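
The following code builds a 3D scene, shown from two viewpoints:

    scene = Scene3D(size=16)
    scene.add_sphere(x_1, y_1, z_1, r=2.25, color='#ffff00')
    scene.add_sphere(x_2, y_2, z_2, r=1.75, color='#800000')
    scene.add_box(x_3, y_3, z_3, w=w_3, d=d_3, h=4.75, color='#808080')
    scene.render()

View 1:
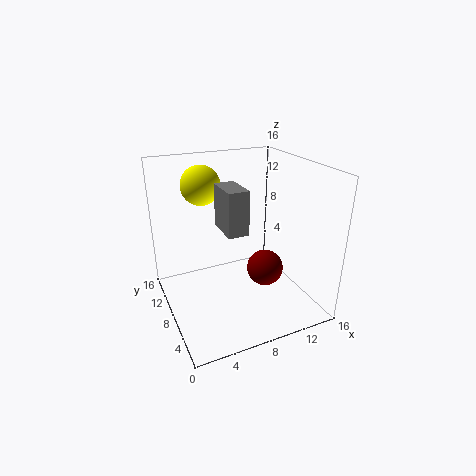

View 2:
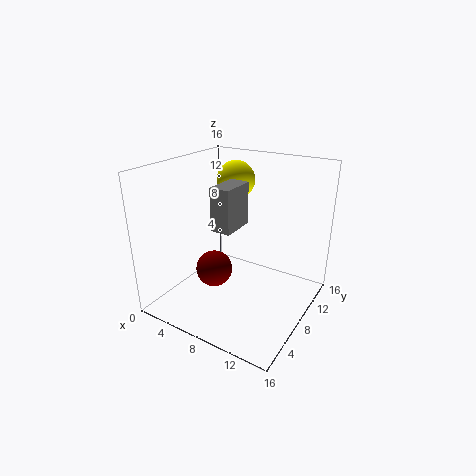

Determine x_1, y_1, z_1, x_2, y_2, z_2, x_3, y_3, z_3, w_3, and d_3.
x_1 = 5.25
y_1 = 12
z_1 = 13.25
x_2 = 8.5
y_2 = 2.75
z_2 = 7
x_3 = 6
y_3 = 5.75
z_3 = 9.25
w_3 = 2.25
d_3 = 4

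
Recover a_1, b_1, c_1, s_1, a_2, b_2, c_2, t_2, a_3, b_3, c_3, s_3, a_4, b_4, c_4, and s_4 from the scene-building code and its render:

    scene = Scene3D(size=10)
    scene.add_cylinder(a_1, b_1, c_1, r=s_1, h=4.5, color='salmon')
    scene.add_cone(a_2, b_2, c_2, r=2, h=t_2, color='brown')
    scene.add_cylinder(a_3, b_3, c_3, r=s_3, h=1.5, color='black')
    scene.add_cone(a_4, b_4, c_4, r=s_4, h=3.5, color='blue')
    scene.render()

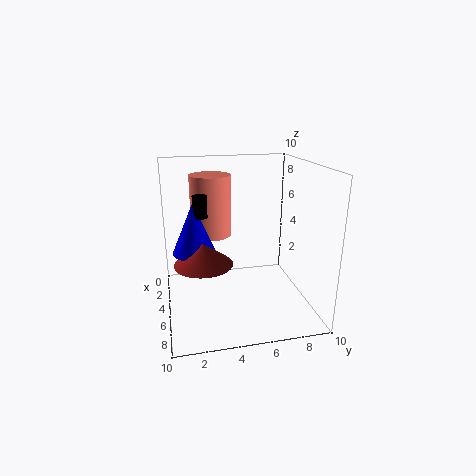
a_1 = 2.5; b_1 = 3.5; c_1 = 4.5; s_1 = 1.5; a_2 = 5.5; b_2 = 2.5; c_2 = 3.5; t_2 = 1.5; a_3 = 4.5; b_3 = 2.5; c_3 = 6.5; s_3 = 0.5; a_4 = 4.5; b_4 = 2; c_4 = 4; s_4 = 1.5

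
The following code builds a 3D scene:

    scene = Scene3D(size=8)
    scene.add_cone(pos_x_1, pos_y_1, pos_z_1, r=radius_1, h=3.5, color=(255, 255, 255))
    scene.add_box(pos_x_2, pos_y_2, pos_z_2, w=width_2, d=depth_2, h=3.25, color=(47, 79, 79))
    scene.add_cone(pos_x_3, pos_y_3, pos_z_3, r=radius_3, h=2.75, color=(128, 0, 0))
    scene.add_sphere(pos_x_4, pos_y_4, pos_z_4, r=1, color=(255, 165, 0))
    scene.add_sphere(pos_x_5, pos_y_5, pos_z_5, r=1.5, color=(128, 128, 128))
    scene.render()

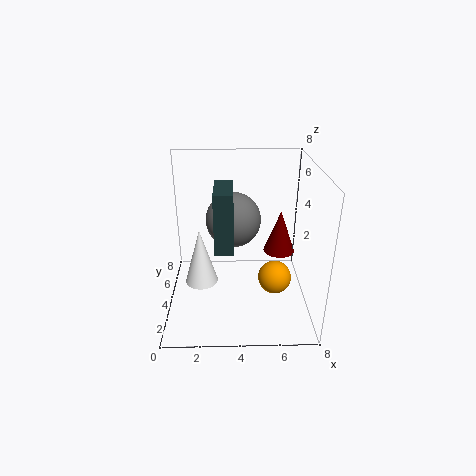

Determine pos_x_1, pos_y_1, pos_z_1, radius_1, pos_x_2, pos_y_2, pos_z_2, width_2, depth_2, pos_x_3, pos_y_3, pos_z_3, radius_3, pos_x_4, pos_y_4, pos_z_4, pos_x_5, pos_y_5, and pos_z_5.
pos_x_1 = 1.75
pos_y_1 = 5
pos_z_1 = 0.5
radius_1 = 1
pos_x_2 = 2.75
pos_y_2 = 2.5
pos_z_2 = 3.75
width_2 = 1
depth_2 = 2.5
pos_x_3 = 6.75
pos_y_3 = 6.5
pos_z_3 = 1.75
radius_3 = 1
pos_x_4 = 6.25
pos_y_4 = 4.5
pos_z_4 = 1
pos_x_5 = 3.75
pos_y_5 = 4.25
pos_z_5 = 5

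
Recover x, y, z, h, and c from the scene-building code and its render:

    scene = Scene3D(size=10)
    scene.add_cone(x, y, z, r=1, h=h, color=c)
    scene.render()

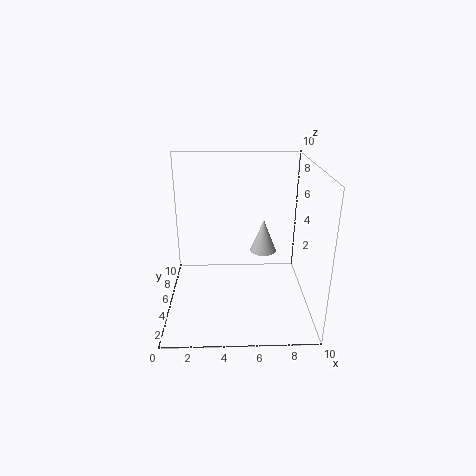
x = 7
y = 7
z = 3
h = 2.5
c = 'lightgray'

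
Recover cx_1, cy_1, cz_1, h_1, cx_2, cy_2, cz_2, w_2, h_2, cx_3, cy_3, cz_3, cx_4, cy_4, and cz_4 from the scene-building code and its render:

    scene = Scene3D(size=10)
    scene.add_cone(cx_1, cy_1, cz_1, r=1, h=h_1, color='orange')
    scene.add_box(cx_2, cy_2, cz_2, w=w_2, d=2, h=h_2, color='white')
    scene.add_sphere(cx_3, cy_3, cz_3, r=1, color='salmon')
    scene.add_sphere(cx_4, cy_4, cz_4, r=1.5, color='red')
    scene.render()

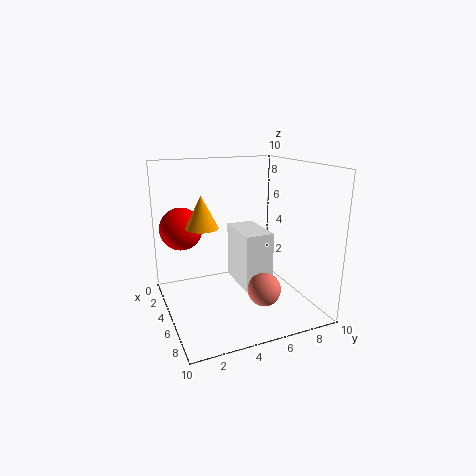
cx_1 = 6.5
cy_1 = 2
cz_1 = 6.5
h_1 = 2
cx_2 = 3
cy_2 = 5
cz_2 = 1.5
w_2 = 3.5
h_2 = 4
cx_3 = 9
cy_3 = 5
cz_3 = 3
cx_4 = 3
cy_4 = 1.5
cz_4 = 5.5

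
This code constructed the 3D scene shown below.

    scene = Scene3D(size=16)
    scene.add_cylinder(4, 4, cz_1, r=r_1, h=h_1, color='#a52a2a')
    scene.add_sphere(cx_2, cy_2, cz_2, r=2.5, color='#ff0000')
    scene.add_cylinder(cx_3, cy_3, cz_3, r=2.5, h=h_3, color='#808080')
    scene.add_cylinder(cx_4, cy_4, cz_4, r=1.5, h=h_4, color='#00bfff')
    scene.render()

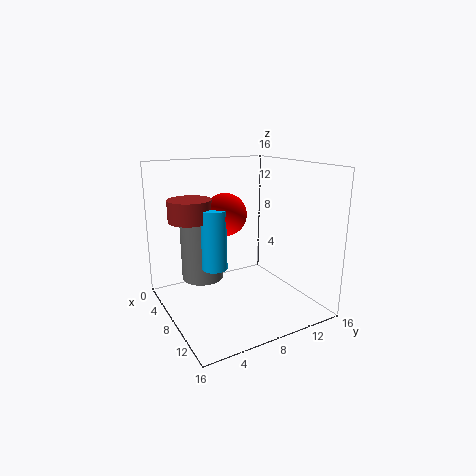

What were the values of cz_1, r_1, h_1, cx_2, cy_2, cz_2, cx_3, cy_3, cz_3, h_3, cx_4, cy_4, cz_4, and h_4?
cz_1 = 9.5
r_1 = 2.5
h_1 = 2.5
cx_2 = 5
cy_2 = 8
cz_2 = 10
cx_3 = 3.5
cy_3 = 5.5
cz_3 = 2
h_3 = 7.5
cx_4 = 6
cy_4 = 6
cz_4 = 4
h_4 = 7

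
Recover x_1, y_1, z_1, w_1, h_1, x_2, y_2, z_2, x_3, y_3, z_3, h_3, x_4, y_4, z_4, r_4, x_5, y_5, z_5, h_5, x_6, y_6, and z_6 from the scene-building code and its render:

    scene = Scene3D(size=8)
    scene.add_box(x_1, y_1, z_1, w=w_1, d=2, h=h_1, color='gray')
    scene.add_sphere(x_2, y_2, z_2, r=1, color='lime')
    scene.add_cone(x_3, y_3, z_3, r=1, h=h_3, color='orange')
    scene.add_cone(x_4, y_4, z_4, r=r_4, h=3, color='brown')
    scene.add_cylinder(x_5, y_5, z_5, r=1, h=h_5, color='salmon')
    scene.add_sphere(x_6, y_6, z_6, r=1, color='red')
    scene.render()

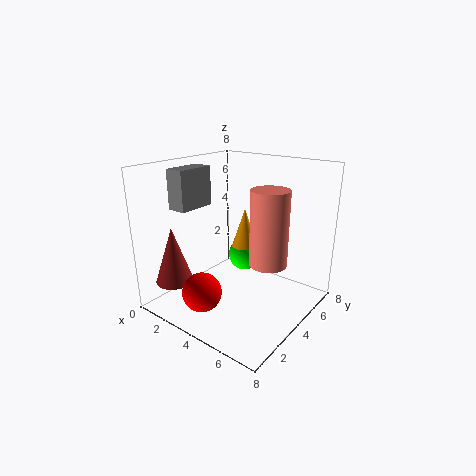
x_1 = 2
y_1 = 1
z_1 = 6
w_1 = 1
h_1 = 2
x_2 = 3
y_2 = 6
z_2 = 2
x_3 = 3
y_3 = 6
z_3 = 2
h_3 = 3
x_4 = 2
y_4 = 1
z_4 = 2
r_4 = 1
x_5 = 6
y_5 = 4
z_5 = 3
h_5 = 4
x_6 = 4
y_6 = 1
z_6 = 2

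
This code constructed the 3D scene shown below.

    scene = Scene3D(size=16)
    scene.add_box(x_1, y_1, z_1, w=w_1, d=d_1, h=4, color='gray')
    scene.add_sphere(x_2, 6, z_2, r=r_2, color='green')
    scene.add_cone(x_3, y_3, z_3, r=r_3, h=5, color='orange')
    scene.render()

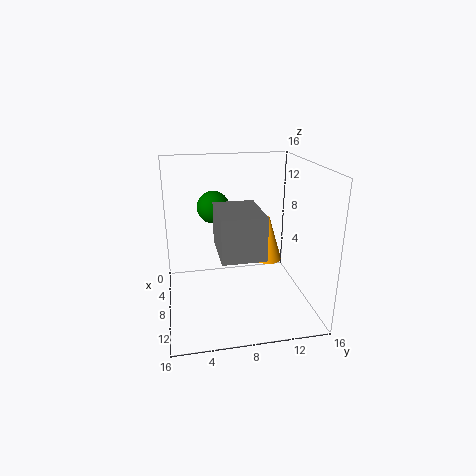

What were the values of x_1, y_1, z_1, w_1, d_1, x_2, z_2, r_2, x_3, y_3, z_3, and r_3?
x_1 = 10.5
y_1 = 5
z_1 = 9
w_1 = 5.5
d_1 = 4
x_2 = 2.5
z_2 = 10
r_2 = 2
x_3 = 9.5
y_3 = 11
z_3 = 6
r_3 = 1.5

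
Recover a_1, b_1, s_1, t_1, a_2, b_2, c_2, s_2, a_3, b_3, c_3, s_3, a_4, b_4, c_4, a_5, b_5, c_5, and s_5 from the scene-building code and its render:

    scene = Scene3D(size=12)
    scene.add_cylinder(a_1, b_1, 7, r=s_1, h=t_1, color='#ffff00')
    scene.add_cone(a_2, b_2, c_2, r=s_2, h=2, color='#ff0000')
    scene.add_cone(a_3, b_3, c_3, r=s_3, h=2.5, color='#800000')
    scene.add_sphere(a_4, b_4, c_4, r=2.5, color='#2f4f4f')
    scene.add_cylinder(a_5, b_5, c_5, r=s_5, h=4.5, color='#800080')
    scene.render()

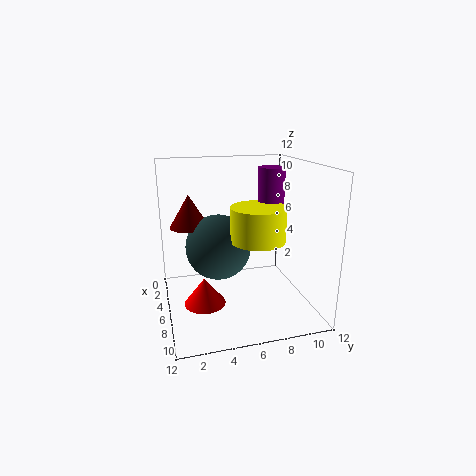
a_1 = 9.5
b_1 = 6.5
s_1 = 2
t_1 = 2.5
a_2 = 9.5
b_2 = 2.5
c_2 = 2.5
s_2 = 1.5
a_3 = 6.5
b_3 = 2
c_3 = 7.5
s_3 = 1.5
a_4 = 7.5
b_4 = 4
c_4 = 6
a_5 = 8
b_5 = 8
c_5 = 7.5
s_5 = 1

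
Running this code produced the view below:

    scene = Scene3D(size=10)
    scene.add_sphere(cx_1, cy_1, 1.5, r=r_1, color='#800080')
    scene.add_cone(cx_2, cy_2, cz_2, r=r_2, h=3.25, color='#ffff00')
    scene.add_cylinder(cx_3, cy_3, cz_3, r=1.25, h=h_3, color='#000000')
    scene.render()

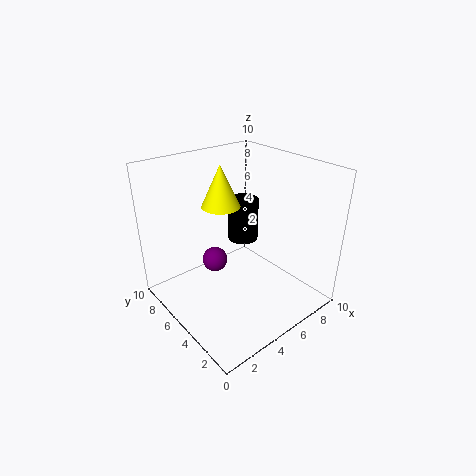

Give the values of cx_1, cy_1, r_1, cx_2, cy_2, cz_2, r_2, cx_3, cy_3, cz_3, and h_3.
cx_1 = 5.25; cy_1 = 8.25; r_1 = 1; cx_2 = 6; cy_2 = 8.25; cz_2 = 6; r_2 = 1.5; cx_3 = 8.25; cy_3 = 8.25; cz_3 = 2.5; h_3 = 3.5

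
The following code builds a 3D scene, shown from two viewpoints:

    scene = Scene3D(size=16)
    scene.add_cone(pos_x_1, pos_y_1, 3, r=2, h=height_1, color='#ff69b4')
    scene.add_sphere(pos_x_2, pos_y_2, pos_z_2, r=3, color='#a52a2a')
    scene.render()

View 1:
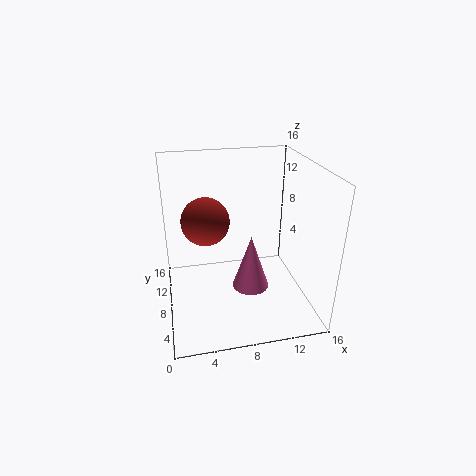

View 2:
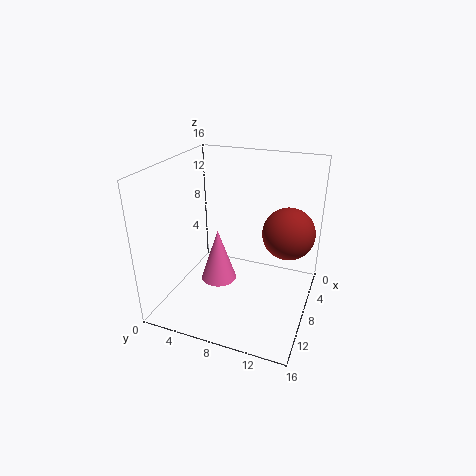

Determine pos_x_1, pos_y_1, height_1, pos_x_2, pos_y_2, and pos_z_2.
pos_x_1 = 9
pos_y_1 = 6
height_1 = 6
pos_x_2 = 5
pos_y_2 = 13
pos_z_2 = 8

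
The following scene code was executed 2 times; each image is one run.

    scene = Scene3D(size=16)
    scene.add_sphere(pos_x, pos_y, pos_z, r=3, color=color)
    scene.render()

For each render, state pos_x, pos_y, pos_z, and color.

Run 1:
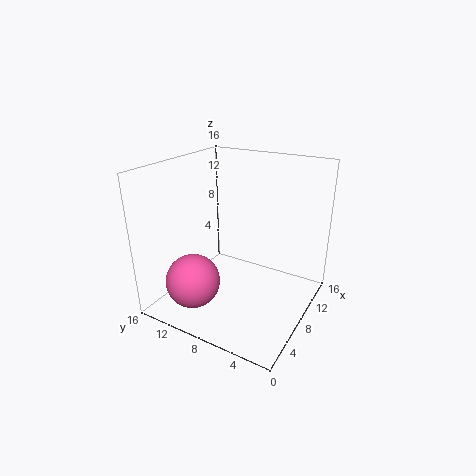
pos_x = 4
pos_y = 11.5
pos_z = 3.5
color = 'hotpink'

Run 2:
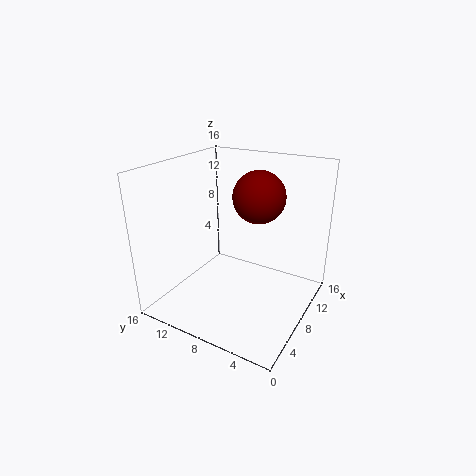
pos_x = 11
pos_y = 7
pos_z = 12
color = 'maroon'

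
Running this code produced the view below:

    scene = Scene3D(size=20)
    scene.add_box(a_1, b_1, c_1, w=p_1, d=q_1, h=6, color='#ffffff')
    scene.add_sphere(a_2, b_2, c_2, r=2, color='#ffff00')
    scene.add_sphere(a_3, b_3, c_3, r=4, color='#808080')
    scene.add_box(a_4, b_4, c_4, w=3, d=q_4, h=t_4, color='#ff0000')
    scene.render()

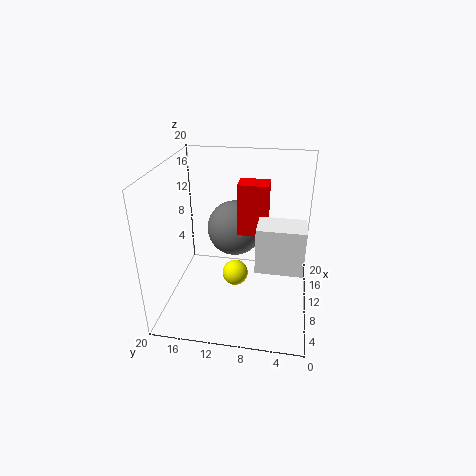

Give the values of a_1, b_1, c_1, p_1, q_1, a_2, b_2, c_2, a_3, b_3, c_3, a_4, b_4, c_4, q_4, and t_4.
a_1 = 5
b_1 = 1
c_1 = 8
p_1 = 4
q_1 = 6
a_2 = 13
b_2 = 11
c_2 = 2
a_3 = 13
b_3 = 11
c_3 = 10
a_4 = 9
b_4 = 6
c_4 = 11
q_4 = 4
t_4 = 7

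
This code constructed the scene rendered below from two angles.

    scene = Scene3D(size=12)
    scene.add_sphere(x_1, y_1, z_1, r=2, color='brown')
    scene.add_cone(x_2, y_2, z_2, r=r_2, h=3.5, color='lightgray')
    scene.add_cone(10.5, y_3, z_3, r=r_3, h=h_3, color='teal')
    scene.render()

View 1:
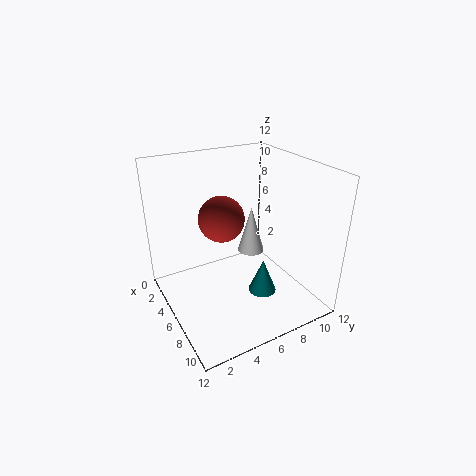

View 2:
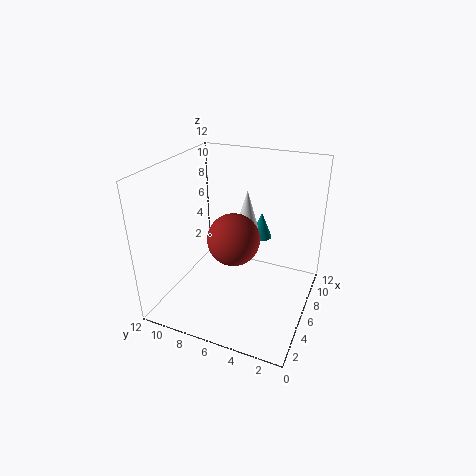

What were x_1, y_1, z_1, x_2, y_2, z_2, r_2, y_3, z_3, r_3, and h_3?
x_1 = 4; y_1 = 5.5; z_1 = 7; x_2 = 8; y_2 = 6; z_2 = 6; r_2 = 1; y_3 = 5.5; z_3 = 4; r_3 = 1; h_3 = 2.5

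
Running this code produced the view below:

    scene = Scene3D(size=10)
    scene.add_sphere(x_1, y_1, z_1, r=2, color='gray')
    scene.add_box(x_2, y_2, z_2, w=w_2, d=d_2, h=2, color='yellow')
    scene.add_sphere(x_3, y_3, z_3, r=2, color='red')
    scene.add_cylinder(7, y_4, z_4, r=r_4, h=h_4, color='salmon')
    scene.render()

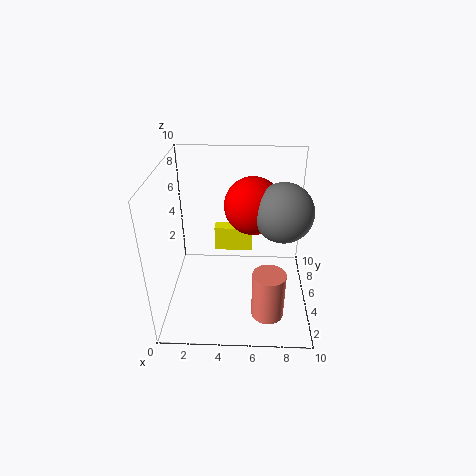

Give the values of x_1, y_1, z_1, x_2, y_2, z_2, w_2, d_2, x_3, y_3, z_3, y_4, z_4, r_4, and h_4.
x_1 = 8
y_1 = 5
z_1 = 7
x_2 = 3
y_2 = 8
z_2 = 2
w_2 = 3
d_2 = 1
x_3 = 6
y_3 = 6
z_3 = 7
y_4 = 1
z_4 = 2
r_4 = 1
h_4 = 3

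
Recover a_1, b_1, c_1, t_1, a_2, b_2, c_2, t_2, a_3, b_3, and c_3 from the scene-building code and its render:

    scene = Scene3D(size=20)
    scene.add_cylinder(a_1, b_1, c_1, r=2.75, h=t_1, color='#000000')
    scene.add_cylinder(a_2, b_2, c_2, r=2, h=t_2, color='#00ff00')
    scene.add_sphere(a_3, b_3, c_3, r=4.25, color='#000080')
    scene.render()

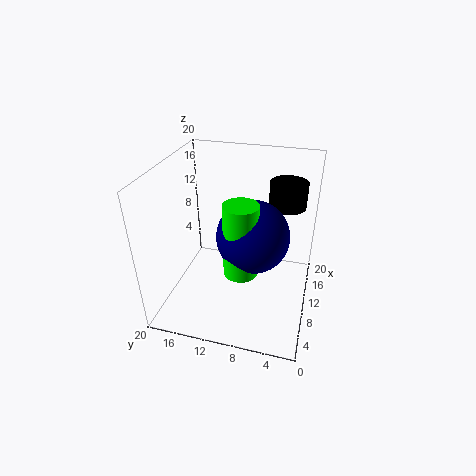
a_1 = 16.5; b_1 = 4.25; c_1 = 12.5; t_1 = 3.75; a_2 = 3; b_2 = 7.75; c_2 = 10; t_2 = 8.75; a_3 = 4.75; b_3 = 6.75; c_3 = 14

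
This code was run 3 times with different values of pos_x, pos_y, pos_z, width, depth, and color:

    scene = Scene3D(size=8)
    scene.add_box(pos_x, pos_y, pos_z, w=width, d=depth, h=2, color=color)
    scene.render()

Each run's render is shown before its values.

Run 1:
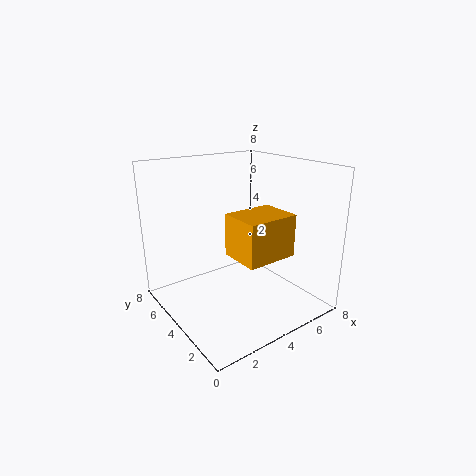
pos_x = 2; pos_y = 0.25; pos_z = 4.25; width = 2.5; depth = 2; color = 'orange'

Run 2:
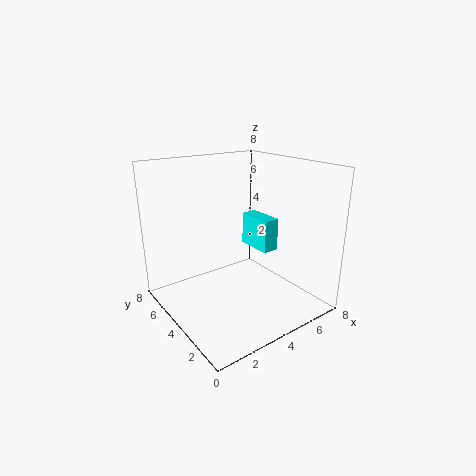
pos_x = 6; pos_y = 4; pos_z = 2.5; width = 1; depth = 2.25; color = 'cyan'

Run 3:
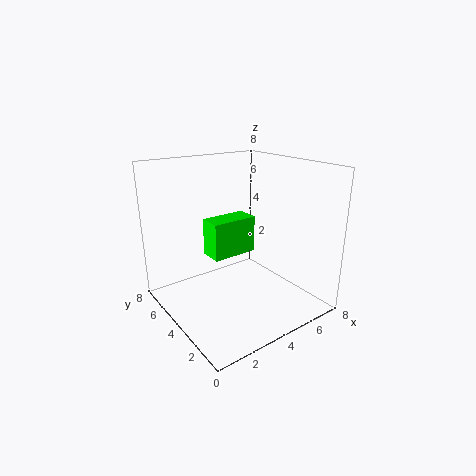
pos_x = 2.25; pos_y = 3.5; pos_z = 3.25; width = 2.5; depth = 1.25; color = 'lime'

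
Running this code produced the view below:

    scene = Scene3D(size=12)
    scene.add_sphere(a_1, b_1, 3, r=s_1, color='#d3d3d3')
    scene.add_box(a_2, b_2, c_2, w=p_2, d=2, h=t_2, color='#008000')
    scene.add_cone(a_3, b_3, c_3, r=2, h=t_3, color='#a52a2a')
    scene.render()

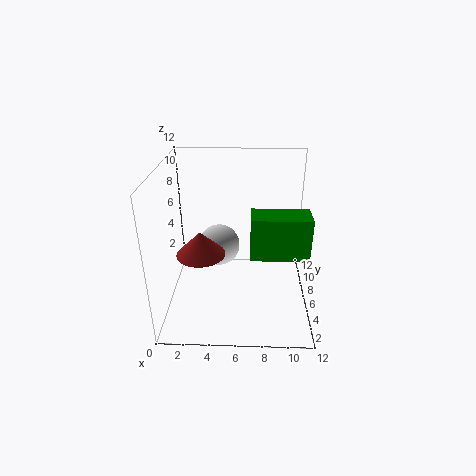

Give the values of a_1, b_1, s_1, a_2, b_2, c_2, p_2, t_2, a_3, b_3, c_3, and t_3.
a_1 = 4; b_1 = 10; s_1 = 2; a_2 = 7; b_2 = 1; c_2 = 7; p_2 = 4; t_2 = 3; a_3 = 3; b_3 = 5; c_3 = 5; t_3 = 2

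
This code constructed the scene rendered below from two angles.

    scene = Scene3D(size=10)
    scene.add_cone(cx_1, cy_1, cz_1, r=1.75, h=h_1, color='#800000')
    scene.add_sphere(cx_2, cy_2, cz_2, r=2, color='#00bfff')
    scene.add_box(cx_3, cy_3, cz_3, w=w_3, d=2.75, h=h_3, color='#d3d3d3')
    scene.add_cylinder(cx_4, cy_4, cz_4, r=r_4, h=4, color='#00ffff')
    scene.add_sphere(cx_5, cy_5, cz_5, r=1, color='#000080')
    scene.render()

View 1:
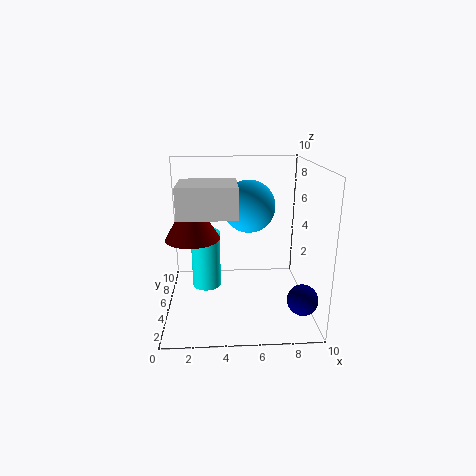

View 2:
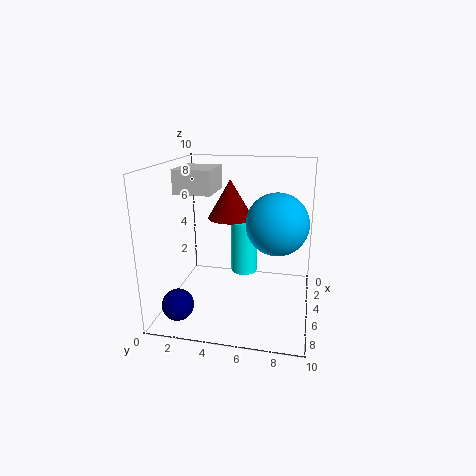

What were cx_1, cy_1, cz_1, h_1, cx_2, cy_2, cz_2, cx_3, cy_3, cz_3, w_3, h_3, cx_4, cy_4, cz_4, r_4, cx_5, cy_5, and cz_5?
cx_1 = 2
cy_1 = 3.75
cz_1 = 5.5
h_1 = 3
cx_2 = 6
cy_2 = 7.75
cz_2 = 6.5
cx_3 = 1.5
cy_3 = 0.25
cz_3 = 7.75
w_3 = 3.25
h_3 = 1.75
cx_4 = 2.75
cy_4 = 5
cz_4 = 1.5
r_4 = 1
cx_5 = 9
cy_5 = 2
cz_5 = 1.75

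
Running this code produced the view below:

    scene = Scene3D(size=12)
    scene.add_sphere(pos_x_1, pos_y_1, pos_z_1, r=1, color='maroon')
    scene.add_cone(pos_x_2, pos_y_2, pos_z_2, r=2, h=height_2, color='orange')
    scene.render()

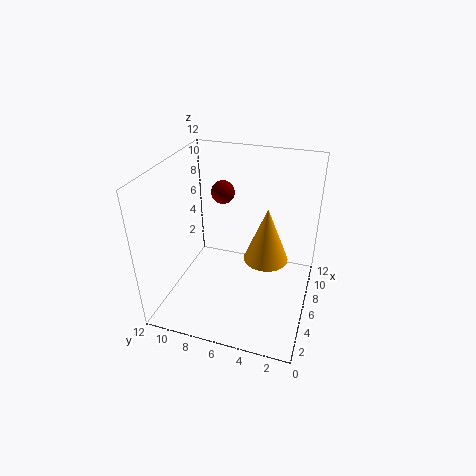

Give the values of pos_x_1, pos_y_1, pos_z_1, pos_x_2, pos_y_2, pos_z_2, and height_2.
pos_x_1 = 8; pos_y_1 = 8; pos_z_1 = 9; pos_x_2 = 8; pos_y_2 = 4; pos_z_2 = 3; height_2 = 5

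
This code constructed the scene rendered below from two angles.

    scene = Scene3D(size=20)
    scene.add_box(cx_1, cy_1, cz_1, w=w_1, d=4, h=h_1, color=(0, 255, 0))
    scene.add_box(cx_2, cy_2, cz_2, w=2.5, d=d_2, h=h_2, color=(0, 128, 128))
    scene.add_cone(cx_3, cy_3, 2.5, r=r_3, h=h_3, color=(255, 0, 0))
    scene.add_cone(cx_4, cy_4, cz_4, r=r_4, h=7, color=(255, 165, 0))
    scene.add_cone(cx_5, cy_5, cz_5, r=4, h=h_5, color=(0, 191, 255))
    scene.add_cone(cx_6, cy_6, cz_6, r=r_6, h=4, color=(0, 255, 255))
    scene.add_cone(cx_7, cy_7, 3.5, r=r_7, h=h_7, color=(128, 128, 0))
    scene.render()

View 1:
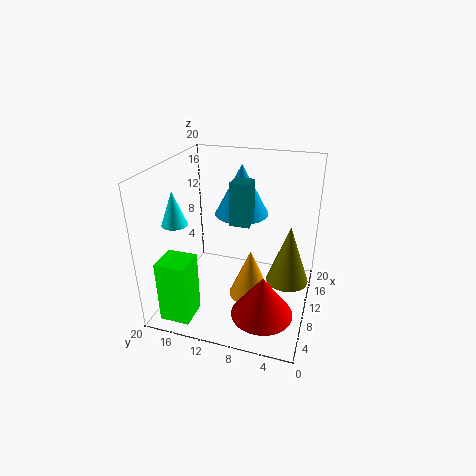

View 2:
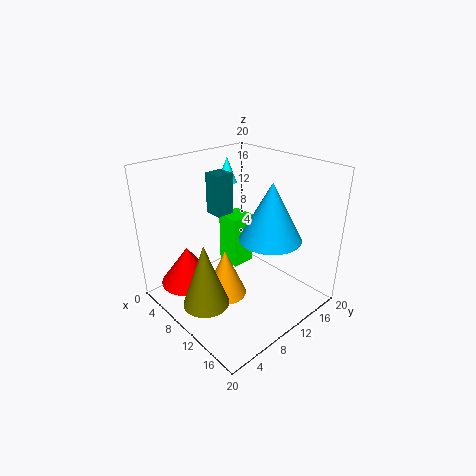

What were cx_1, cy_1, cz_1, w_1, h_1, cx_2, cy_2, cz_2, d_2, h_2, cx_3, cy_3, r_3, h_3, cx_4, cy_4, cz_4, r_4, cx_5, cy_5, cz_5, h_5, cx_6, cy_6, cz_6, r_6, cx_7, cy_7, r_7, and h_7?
cx_1 = 1, cy_1 = 14, cz_1 = 1, w_1 = 4, h_1 = 8.5, cx_2 = 6.5, cy_2 = 7.5, cz_2 = 13.5, d_2 = 2.5, h_2 = 5.5, cx_3 = 4.5, cy_3 = 5, r_3 = 4, h_3 = 5.5, cx_4 = 9.5, cy_4 = 8, cz_4 = 1.5, r_4 = 3, cx_5 = 15, cy_5 = 11, cz_5 = 11.5, h_5 = 7.5, cx_6 = 2, cy_6 = 15, cz_6 = 15, r_6 = 1.5, cx_7 = 11.5, cy_7 = 3, r_7 = 3, h_7 = 8.5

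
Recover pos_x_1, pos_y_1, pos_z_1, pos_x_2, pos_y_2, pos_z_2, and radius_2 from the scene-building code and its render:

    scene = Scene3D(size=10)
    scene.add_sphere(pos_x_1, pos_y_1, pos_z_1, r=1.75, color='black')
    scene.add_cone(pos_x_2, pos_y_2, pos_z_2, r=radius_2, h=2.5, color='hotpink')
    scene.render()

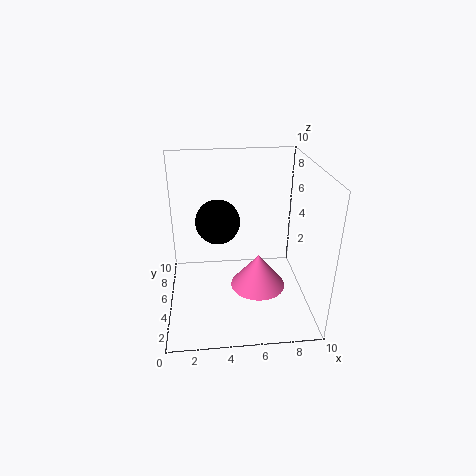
pos_x_1 = 3.75, pos_y_1 = 8.25, pos_z_1 = 4.75, pos_x_2 = 6.5, pos_y_2 = 5, pos_z_2 = 1, radius_2 = 2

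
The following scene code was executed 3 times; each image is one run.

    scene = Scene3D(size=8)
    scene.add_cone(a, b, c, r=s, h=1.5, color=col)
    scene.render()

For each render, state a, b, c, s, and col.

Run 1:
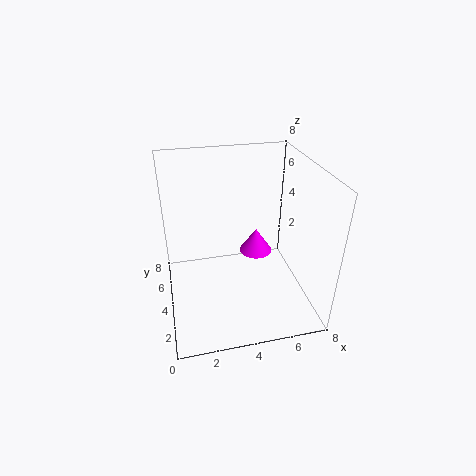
a = 5.5, b = 5.5, c = 2, s = 1, col = 'magenta'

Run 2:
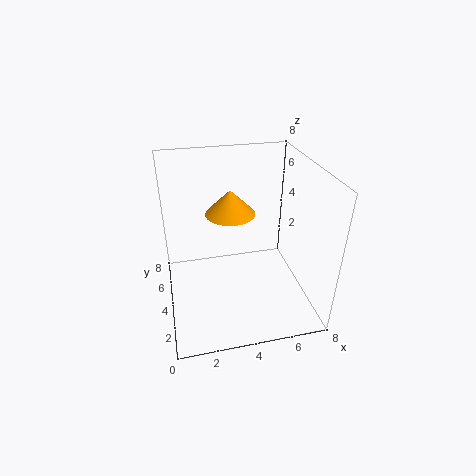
a = 4, b = 6, c = 4.5, s = 1.5, col = 'orange'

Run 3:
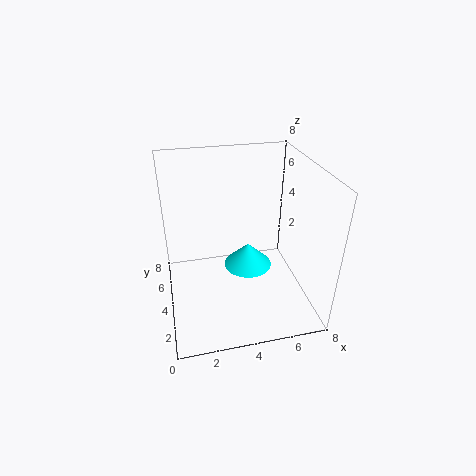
a = 5, b = 5.5, c = 1, s = 1.5, col = 'cyan'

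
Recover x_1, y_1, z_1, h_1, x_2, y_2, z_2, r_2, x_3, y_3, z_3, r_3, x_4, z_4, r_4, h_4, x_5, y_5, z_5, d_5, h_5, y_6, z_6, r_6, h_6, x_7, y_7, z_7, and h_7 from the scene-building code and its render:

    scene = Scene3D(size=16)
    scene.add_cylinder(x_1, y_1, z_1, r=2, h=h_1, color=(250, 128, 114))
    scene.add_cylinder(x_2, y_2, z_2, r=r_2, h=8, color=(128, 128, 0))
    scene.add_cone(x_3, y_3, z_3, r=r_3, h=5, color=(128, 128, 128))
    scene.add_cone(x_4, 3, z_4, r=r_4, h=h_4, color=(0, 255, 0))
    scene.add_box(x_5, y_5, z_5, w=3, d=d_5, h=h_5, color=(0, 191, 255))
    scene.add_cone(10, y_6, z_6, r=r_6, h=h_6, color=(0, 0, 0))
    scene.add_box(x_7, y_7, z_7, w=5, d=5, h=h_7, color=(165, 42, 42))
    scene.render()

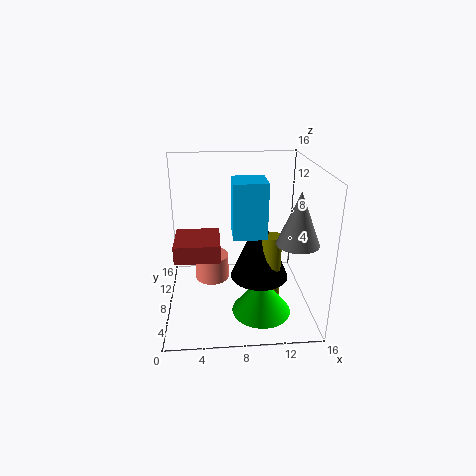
x_1 = 5, y_1 = 10, z_1 = 2, h_1 = 3, x_2 = 11, y_2 = 4, z_2 = 2, r_2 = 1, x_3 = 13, y_3 = 2, z_3 = 10, r_3 = 2, x_4 = 10, z_4 = 2, r_4 = 3, h_4 = 4, x_5 = 7, y_5 = 1, z_5 = 11, d_5 = 3, h_5 = 5, y_6 = 5, z_6 = 5, r_6 = 3, h_6 = 7, x_7 = 1, y_7 = 6, z_7 = 6, h_7 = 2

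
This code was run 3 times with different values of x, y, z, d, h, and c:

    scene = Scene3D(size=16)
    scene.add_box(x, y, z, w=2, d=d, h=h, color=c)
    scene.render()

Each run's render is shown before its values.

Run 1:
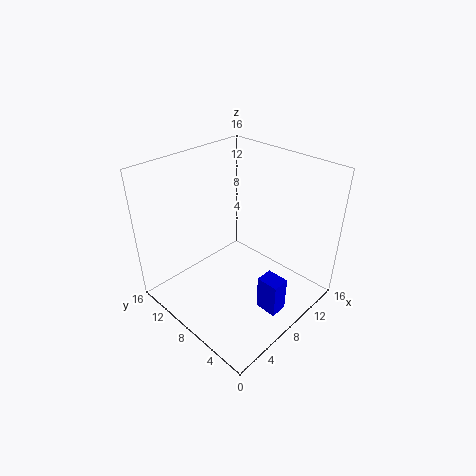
x = 7.5
y = 2
z = 0.5
d = 2.5
h = 4
c = 'blue'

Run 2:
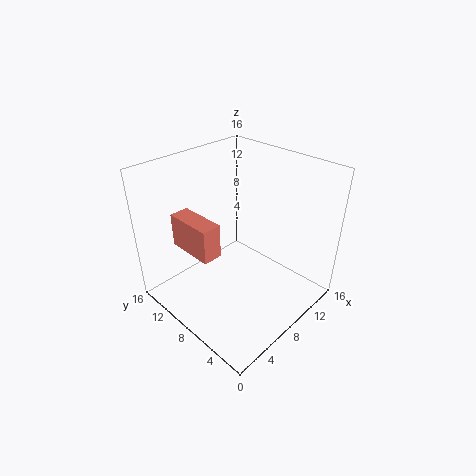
x = 2
y = 6.5
z = 8.5
d = 5
h = 3.5
c = 'salmon'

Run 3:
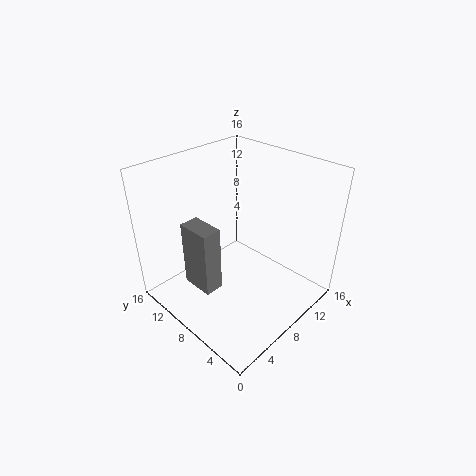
x = 2
y = 6.5
z = 4.5
d = 3.5
h = 7
c = 'gray'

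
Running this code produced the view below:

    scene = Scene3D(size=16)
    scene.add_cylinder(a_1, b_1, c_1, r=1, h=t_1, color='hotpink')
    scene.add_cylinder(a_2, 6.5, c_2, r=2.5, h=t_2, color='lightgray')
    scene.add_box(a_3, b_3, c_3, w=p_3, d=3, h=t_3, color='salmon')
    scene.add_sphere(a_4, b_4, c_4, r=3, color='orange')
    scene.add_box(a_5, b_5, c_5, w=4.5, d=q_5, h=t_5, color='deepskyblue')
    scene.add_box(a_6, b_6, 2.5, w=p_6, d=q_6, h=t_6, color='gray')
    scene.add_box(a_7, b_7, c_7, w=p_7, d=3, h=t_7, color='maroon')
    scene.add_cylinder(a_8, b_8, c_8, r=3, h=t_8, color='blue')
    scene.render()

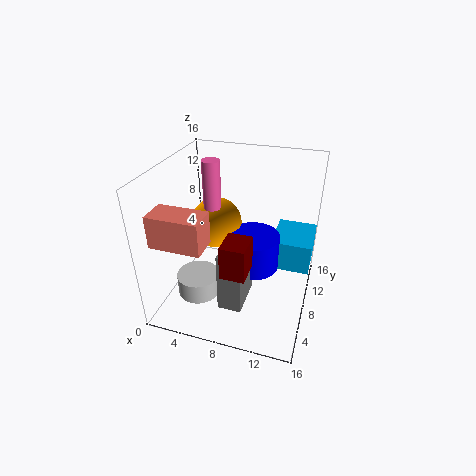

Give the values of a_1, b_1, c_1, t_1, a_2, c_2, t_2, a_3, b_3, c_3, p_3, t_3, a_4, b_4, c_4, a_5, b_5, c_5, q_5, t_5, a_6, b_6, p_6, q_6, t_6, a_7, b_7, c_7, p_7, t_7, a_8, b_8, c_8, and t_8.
a_1 = 4.5, b_1 = 9.5, c_1 = 10.5, t_1 = 5.5, a_2 = 3.5, c_2 = 0.5, t_2 = 2.5, a_3 = 0.5, b_3 = 2, c_3 = 9, p_3 = 5.5, t_3 = 3.5, a_4 = 4.5, b_4 = 10.5, c_4 = 8, a_5 = 11.5, b_5 = 9, c_5 = 4, q_5 = 5.5, t_5 = 3.5, a_6 = 7.5, b_6 = 2.5, p_6 = 2.5, q_6 = 4.5, t_6 = 6.5, a_7 = 8, b_7 = 2, c_7 = 7, p_7 = 2.5, t_7 = 3.5, a_8 = 9.5, b_8 = 9, c_8 = 4, t_8 = 4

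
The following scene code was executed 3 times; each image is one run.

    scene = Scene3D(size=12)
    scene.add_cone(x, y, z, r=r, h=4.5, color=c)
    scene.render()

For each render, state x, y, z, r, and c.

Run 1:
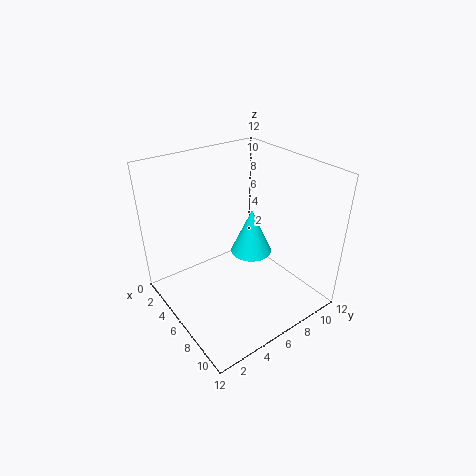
x = 3.5
y = 9.5
z = 2
r = 2
c = 'cyan'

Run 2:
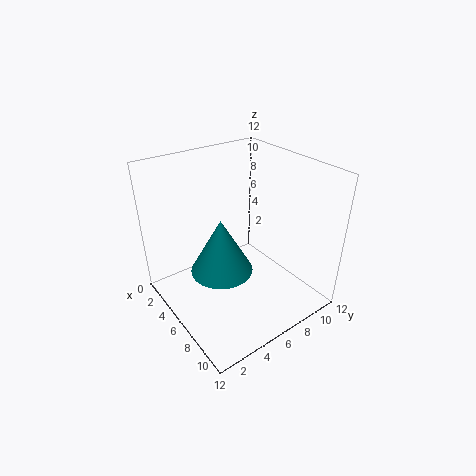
x = 6.5
y = 4
z = 4
r = 2.5
c = 'teal'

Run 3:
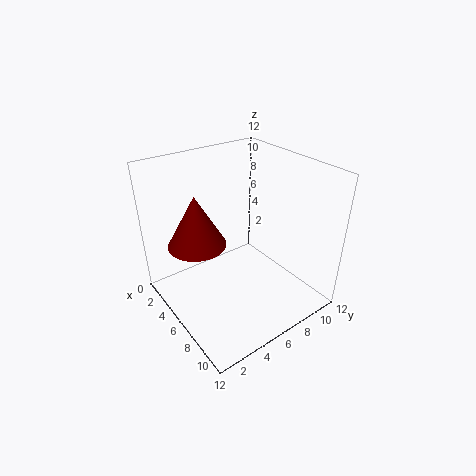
x = 3.5
y = 3.5
z = 5
r = 2.5
c = 'maroon'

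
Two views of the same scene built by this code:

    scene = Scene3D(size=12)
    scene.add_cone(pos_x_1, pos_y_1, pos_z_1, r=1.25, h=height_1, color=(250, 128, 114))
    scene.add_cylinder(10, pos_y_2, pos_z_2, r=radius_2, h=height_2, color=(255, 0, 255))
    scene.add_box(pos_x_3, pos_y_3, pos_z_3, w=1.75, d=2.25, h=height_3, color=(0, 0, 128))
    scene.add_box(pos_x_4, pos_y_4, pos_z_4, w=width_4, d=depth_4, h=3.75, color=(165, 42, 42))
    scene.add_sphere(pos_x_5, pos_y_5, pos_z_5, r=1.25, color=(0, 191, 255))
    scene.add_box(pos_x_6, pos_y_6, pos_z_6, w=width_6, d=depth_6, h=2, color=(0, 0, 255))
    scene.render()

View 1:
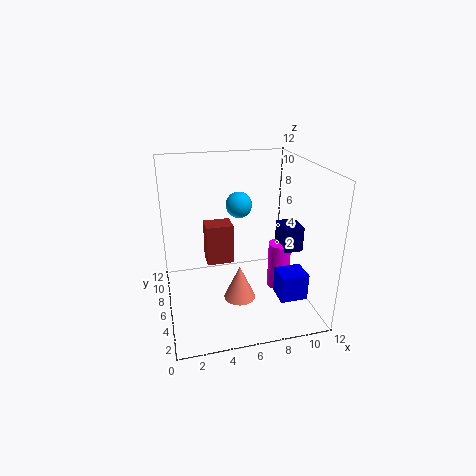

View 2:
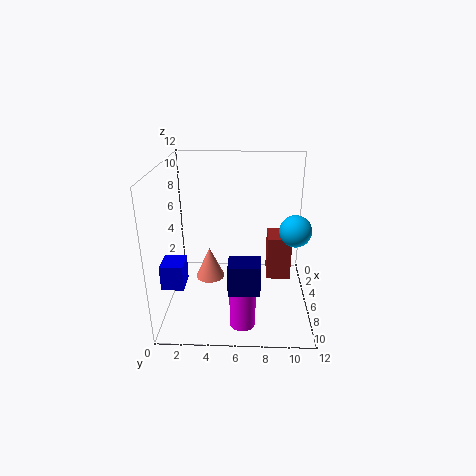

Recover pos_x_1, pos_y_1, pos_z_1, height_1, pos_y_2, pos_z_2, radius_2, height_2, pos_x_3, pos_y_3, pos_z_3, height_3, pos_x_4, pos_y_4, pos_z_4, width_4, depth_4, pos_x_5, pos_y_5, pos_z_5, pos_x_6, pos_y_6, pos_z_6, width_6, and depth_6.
pos_x_1 = 5.5, pos_y_1 = 3.5, pos_z_1 = 2, height_1 = 2.75, pos_y_2 = 6.5, pos_z_2 = 0.5, radius_2 = 1, height_2 = 4.25, pos_x_3 = 10, pos_y_3 = 5.5, pos_z_3 = 4.25, height_3 = 2.25, pos_x_4 = 3.75, pos_y_4 = 8.5, pos_z_4 = 2.25, width_4 = 2.5, depth_4 = 2, pos_x_5 = 7.25, pos_y_5 = 10.5, pos_z_5 = 7.25, pos_x_6 = 7.75, pos_y_6 = 0.25, pos_z_6 = 3.25, width_6 = 2, depth_6 = 1.75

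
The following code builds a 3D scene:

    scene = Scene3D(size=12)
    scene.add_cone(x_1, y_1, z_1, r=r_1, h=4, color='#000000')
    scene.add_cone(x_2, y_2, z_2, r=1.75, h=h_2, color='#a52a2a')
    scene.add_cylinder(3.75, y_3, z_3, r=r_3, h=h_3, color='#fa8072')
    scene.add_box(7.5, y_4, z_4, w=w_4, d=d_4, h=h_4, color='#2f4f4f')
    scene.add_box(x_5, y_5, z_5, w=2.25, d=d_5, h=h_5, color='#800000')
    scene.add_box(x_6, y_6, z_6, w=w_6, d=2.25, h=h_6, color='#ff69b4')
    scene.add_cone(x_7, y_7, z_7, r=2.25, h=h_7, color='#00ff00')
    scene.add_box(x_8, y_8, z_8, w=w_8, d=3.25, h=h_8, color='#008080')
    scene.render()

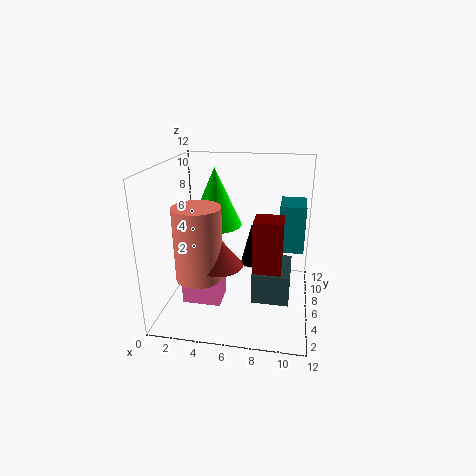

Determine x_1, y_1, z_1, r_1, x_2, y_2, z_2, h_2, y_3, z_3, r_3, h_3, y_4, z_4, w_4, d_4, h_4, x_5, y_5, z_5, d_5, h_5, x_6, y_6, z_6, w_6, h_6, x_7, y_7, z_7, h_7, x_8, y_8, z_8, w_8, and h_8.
x_1 = 6.75; y_1 = 9; z_1 = 2.25; r_1 = 1; x_2 = 5.25; y_2 = 2.5; z_2 = 5.25; h_2 = 2.25; y_3 = 2.25; z_3 = 4.25; r_3 = 1.75; h_3 = 5.5; y_4 = 3.5; z_4 = 1.5; w_4 = 3; d_4 = 4; h_4 = 2.5; x_5 = 7.5; y_5 = 3.75; z_5 = 3.75; d_5 = 2.25; h_5 = 4.5; x_6 = 2.25; y_6 = 2.25; z_6 = 1.75; w_6 = 3; h_6 = 2.75; x_7 = 3.75; y_7 = 7.5; z_7 = 6.5; h_7 = 5; x_8 = 9.25; y_8 = 8; z_8 = 4; w_8 = 2.25; h_8 = 4.25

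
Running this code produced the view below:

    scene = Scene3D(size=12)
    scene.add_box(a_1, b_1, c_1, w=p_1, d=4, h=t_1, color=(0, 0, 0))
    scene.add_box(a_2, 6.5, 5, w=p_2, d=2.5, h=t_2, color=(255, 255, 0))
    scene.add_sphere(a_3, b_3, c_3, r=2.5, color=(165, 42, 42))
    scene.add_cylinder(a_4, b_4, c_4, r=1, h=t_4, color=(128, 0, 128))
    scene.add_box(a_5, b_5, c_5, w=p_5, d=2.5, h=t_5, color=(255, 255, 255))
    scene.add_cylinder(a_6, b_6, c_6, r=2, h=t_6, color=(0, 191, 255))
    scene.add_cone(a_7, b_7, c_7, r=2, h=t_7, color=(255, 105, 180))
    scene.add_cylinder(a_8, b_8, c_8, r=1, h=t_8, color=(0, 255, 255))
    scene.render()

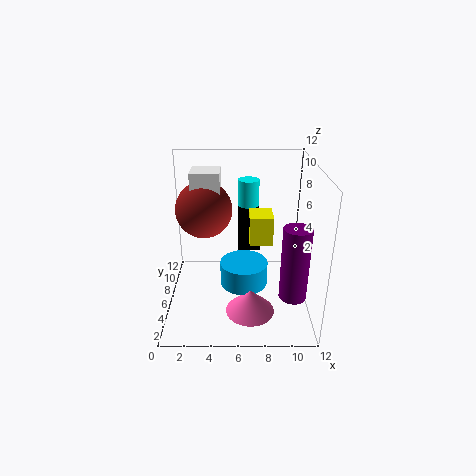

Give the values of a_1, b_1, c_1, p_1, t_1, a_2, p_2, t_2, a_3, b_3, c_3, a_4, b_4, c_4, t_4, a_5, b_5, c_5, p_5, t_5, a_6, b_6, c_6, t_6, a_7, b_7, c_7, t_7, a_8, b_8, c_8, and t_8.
a_1 = 6, b_1 = 7.5, c_1 = 4, p_1 = 2, t_1 = 3, a_2 = 7, p_2 = 2, t_2 = 2.5, a_3 = 3, b_3 = 8.5, c_3 = 7.5, a_4 = 10, b_4 = 1.5, c_4 = 3.5, t_4 = 5.5, a_5 = 2, b_5 = 7.5, c_5 = 8.5, p_5 = 2.5, t_5 = 2.5, a_6 = 6.5, b_6 = 5.5, c_6 = 2, t_6 = 2, a_7 = 7, b_7 = 3.5, c_7 = 0.5, t_7 = 2, a_8 = 7, b_8 = 11, c_8 = 5, t_8 = 4.5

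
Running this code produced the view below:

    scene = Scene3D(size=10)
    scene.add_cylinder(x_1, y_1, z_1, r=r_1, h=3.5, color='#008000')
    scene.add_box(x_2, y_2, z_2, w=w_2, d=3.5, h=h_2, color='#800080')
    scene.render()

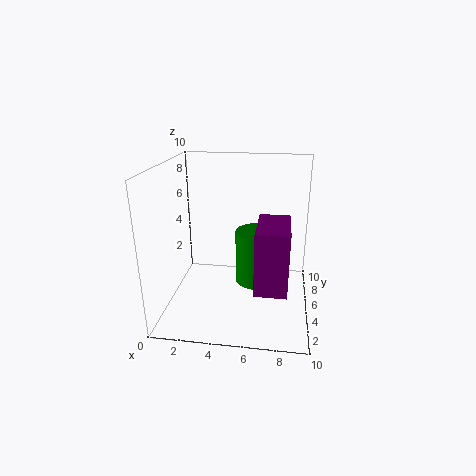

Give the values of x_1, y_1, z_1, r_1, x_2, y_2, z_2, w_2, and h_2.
x_1 = 6.5; y_1 = 4; z_1 = 2.5; r_1 = 1.5; x_2 = 6.5; y_2 = 1; z_2 = 3; w_2 = 2; h_2 = 4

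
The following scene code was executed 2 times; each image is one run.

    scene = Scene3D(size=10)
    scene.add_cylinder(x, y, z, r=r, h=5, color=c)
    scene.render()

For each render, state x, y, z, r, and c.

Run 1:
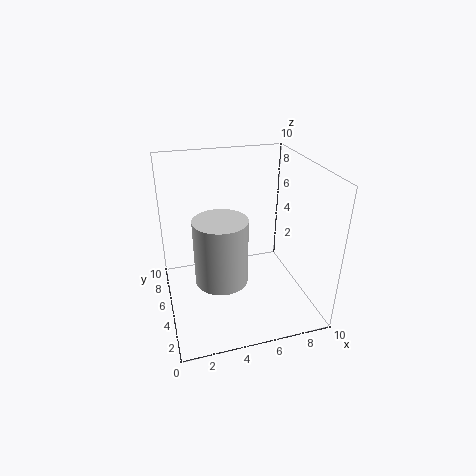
x = 4, y = 6, z = 1, r = 2, c = 'lightgray'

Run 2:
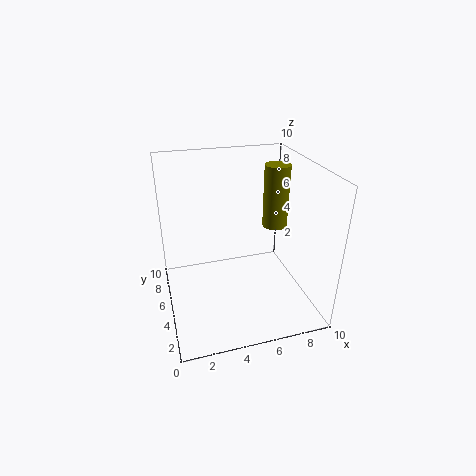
x = 9, y = 8, z = 4, r = 1, c = 'olive'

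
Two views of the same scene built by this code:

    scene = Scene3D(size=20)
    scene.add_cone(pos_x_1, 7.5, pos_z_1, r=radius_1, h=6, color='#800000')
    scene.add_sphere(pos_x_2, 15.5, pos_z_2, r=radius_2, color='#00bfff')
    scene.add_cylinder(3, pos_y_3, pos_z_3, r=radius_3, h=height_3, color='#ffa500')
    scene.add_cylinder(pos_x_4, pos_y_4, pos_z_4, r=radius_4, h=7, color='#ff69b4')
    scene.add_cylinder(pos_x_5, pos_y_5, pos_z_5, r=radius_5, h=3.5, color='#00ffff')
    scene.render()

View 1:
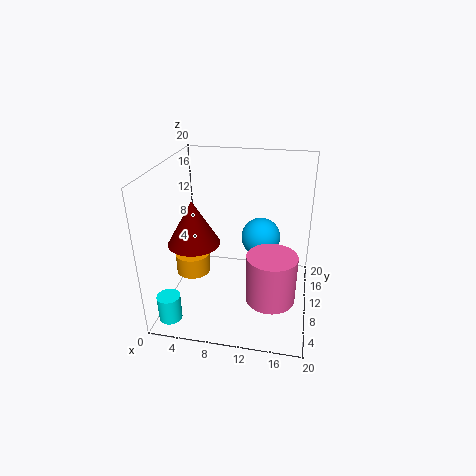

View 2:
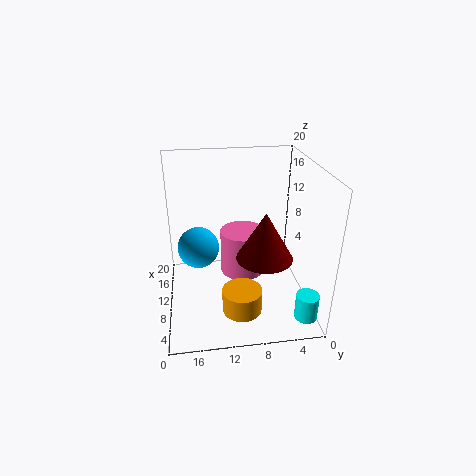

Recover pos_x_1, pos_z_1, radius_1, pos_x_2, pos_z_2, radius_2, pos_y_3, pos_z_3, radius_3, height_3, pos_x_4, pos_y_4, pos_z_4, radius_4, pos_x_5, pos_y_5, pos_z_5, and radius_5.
pos_x_1 = 4.5
pos_z_1 = 10
radius_1 = 3.5
pos_x_2 = 12.5
pos_z_2 = 7.5
radius_2 = 3
pos_y_3 = 10.5
pos_z_3 = 3.5
radius_3 = 2.5
height_3 = 3
pos_x_4 = 15
pos_y_4 = 8.5
pos_z_4 = 1.5
radius_4 = 3.5
pos_x_5 = 2.5
pos_y_5 = 2
pos_z_5 = 1.5
radius_5 = 1.5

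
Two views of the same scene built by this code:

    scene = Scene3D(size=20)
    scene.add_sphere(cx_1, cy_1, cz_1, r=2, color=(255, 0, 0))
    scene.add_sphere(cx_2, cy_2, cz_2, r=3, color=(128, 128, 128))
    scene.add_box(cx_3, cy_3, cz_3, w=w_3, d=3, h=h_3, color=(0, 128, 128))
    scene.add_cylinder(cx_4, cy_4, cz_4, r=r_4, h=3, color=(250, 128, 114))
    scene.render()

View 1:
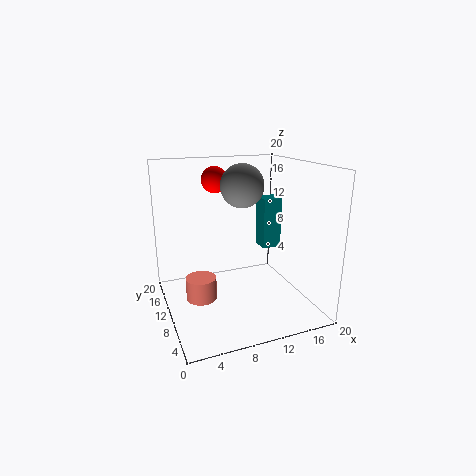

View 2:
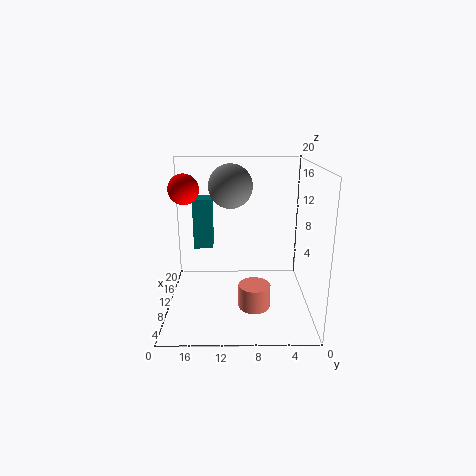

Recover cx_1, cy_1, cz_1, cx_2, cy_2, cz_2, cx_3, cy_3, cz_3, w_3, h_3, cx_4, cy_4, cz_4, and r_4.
cx_1 = 9, cy_1 = 17, cz_1 = 17, cx_2 = 11, cy_2 = 11, cz_2 = 17, cx_3 = 16, cy_3 = 14, cz_3 = 6, w_3 = 3, h_3 = 8, cx_4 = 4, cy_4 = 8, cz_4 = 3, r_4 = 2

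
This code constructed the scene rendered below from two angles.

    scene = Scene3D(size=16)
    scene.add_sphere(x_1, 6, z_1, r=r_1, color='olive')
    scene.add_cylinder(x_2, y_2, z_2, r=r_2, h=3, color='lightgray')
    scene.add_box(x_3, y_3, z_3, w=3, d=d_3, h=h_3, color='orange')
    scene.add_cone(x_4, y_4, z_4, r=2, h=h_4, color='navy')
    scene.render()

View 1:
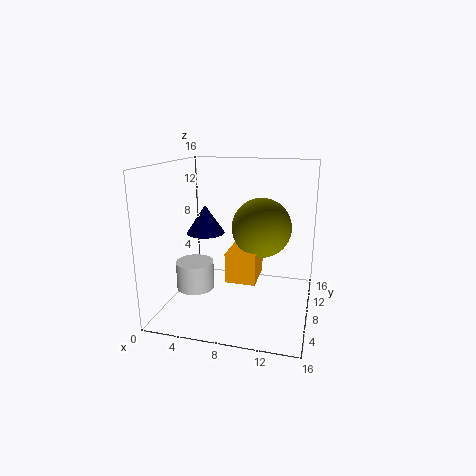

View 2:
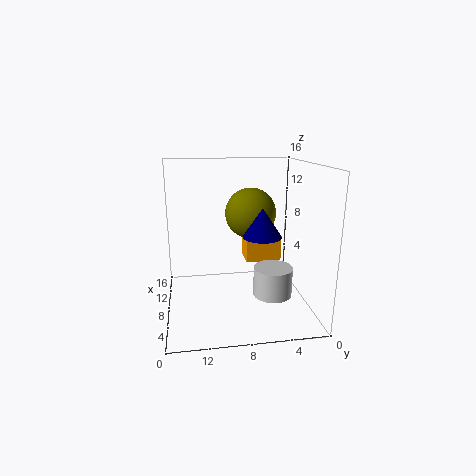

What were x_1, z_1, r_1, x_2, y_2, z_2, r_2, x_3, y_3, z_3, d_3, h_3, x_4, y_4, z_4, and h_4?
x_1 = 11
z_1 = 10
r_1 = 3
x_2 = 4
y_2 = 5
z_2 = 3
r_2 = 2
x_3 = 8
y_3 = 3
z_3 = 5
d_3 = 4
h_3 = 3
x_4 = 5
y_4 = 6
z_4 = 9
h_4 = 3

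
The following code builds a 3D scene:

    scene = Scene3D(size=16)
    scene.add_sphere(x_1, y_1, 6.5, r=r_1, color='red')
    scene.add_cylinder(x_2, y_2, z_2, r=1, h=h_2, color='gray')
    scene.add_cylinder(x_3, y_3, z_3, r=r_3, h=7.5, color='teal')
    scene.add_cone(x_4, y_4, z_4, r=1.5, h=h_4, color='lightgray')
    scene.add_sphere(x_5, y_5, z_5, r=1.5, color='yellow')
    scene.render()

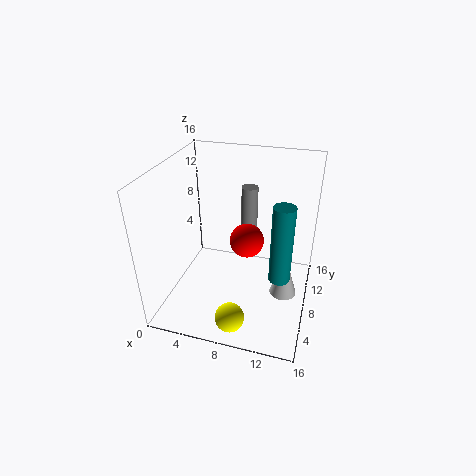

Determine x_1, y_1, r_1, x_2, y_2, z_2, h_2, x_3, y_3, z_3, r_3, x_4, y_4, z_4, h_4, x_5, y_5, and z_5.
x_1 = 8.5; y_1 = 10; r_1 = 2; x_2 = 8; y_2 = 13; z_2 = 6; h_2 = 6; x_3 = 13.5; y_3 = 3; z_3 = 7.5; r_3 = 1; x_4 = 13.5; y_4 = 7.5; z_4 = 2; h_4 = 5; x_5 = 9; y_5 = 1.5; z_5 = 2.5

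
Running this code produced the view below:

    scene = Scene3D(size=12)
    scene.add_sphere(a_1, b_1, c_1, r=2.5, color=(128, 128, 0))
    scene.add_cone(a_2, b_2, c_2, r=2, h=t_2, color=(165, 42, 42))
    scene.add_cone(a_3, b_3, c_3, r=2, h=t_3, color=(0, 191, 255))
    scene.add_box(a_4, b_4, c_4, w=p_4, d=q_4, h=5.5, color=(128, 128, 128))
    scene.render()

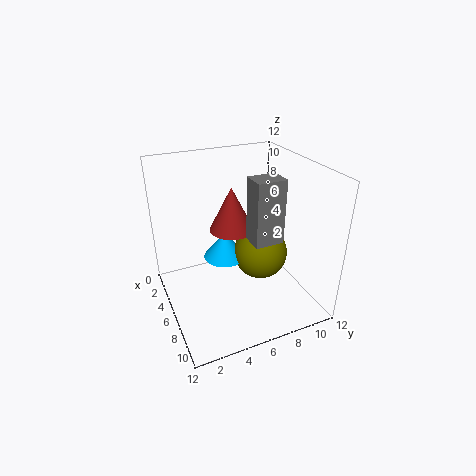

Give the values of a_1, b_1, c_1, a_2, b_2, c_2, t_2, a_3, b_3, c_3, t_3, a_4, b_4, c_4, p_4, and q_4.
a_1 = 4.5; b_1 = 9; c_1 = 3; a_2 = 3.5; b_2 = 6.5; c_2 = 5.5; t_2 = 4; a_3 = 3; b_3 = 6; c_3 = 2.5; t_3 = 2.5; a_4 = 5.5; b_4 = 7; c_4 = 5.5; p_4 = 2; q_4 = 2.5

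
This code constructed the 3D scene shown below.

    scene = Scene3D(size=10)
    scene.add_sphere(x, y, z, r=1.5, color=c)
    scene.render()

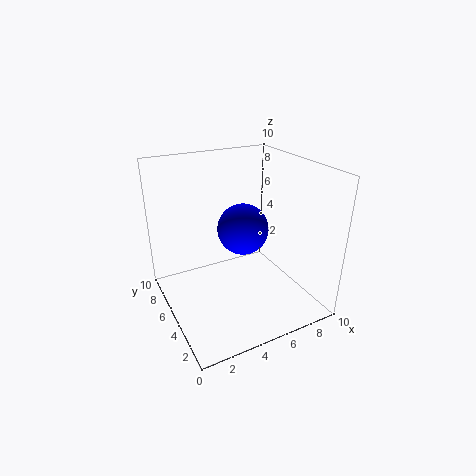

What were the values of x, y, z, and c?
x = 4; y = 2.5; z = 7; c = 'blue'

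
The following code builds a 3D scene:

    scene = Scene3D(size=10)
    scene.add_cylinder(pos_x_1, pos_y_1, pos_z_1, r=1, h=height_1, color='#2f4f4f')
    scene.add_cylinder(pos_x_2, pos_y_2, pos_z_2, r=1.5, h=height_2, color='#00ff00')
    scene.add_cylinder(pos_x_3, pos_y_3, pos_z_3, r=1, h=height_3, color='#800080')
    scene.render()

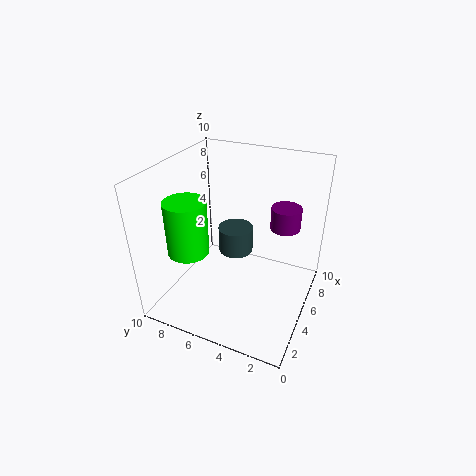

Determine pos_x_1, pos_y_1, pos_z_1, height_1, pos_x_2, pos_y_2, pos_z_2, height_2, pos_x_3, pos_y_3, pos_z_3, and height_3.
pos_x_1 = 2.5; pos_y_1 = 4; pos_z_1 = 6; height_1 = 1.5; pos_x_2 = 4; pos_y_2 = 8.5; pos_z_2 = 3.5; height_2 = 4; pos_x_3 = 6; pos_y_3 = 2; pos_z_3 = 6; height_3 = 1.5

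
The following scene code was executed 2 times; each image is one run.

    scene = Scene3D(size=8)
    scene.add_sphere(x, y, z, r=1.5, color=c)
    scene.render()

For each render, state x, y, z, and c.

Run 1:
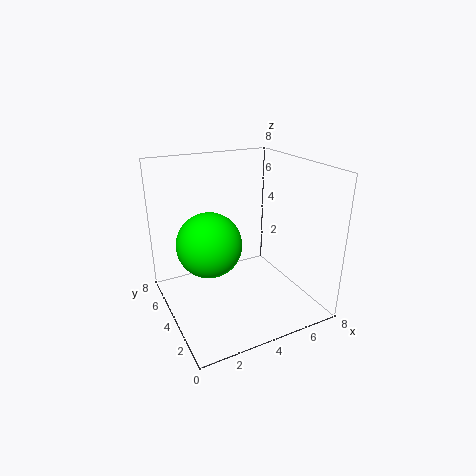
x = 1.5, y = 2, z = 5, c = 'lime'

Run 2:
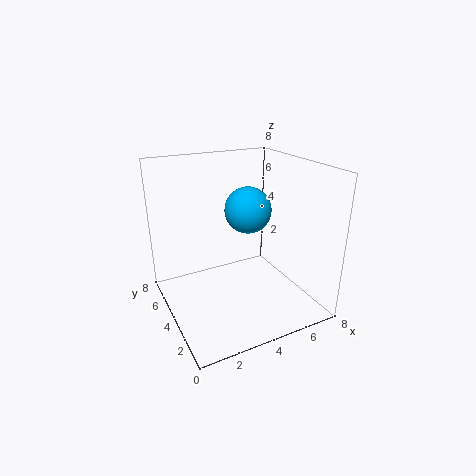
x = 6, y = 6.5, z = 4.5, c = 'deepskyblue'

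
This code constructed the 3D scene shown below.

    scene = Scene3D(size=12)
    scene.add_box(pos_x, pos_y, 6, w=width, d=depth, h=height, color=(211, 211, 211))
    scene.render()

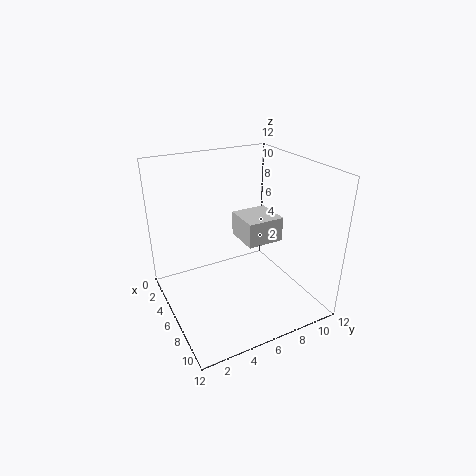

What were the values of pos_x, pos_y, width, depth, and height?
pos_x = 5, pos_y = 6, width = 3, depth = 3, height = 2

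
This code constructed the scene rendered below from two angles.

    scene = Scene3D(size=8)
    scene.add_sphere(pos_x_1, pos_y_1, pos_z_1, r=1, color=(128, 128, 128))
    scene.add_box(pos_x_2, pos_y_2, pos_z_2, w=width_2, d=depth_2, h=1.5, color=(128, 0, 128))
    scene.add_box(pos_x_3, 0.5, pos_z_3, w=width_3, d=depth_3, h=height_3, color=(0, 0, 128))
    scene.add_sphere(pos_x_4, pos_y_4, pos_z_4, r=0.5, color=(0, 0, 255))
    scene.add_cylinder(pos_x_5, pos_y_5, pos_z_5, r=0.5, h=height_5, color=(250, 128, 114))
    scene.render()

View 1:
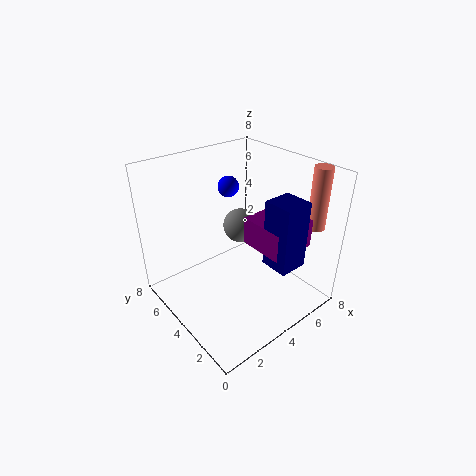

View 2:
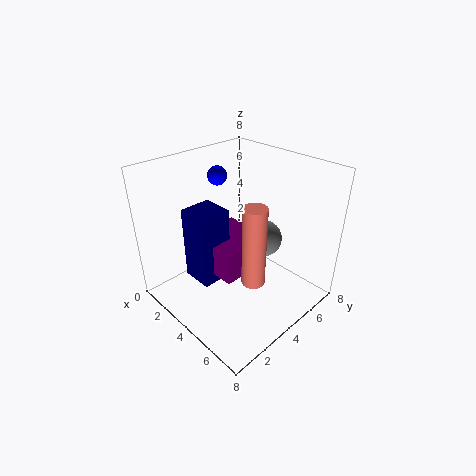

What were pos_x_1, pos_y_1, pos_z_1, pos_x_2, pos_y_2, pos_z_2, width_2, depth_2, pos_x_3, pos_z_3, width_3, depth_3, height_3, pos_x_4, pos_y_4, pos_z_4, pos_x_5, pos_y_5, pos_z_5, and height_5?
pos_x_1 = 5
pos_y_1 = 5
pos_z_1 = 4
pos_x_2 = 4
pos_y_2 = 1
pos_z_2 = 4
width_2 = 2.5
depth_2 = 2.5
pos_x_3 = 4
pos_z_3 = 3.5
width_3 = 1.5
depth_3 = 1.5
height_3 = 3.5
pos_x_4 = 3
pos_y_4 = 3.5
pos_z_4 = 7.5
pos_x_5 = 7.5
pos_y_5 = 1.5
pos_z_5 = 4.5
height_5 = 3.5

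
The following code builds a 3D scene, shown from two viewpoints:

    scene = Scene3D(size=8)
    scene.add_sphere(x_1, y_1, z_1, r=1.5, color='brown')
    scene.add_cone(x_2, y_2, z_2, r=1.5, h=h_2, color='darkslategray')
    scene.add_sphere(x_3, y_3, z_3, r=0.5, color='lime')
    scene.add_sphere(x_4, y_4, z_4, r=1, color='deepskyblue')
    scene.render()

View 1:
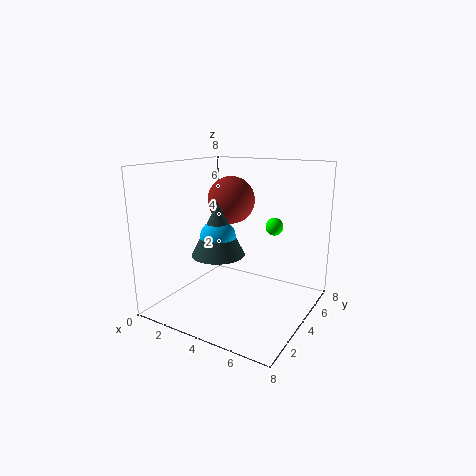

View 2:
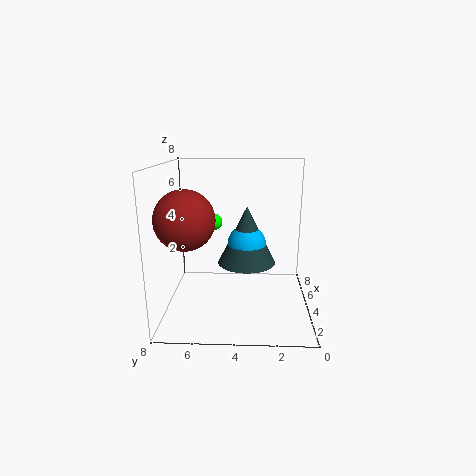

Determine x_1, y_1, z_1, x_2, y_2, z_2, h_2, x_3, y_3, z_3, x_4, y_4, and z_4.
x_1 = 2; y_1 = 6.5; z_1 = 5.5; x_2 = 3; y_2 = 3.5; z_2 = 3; h_2 = 3; x_3 = 5.5; y_3 = 5.5; z_3 = 4.5; x_4 = 3; y_4 = 3.5; z_4 = 4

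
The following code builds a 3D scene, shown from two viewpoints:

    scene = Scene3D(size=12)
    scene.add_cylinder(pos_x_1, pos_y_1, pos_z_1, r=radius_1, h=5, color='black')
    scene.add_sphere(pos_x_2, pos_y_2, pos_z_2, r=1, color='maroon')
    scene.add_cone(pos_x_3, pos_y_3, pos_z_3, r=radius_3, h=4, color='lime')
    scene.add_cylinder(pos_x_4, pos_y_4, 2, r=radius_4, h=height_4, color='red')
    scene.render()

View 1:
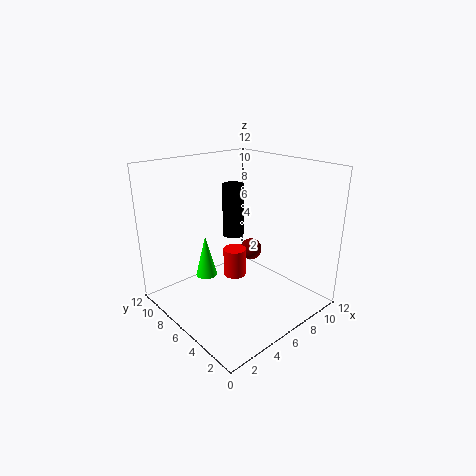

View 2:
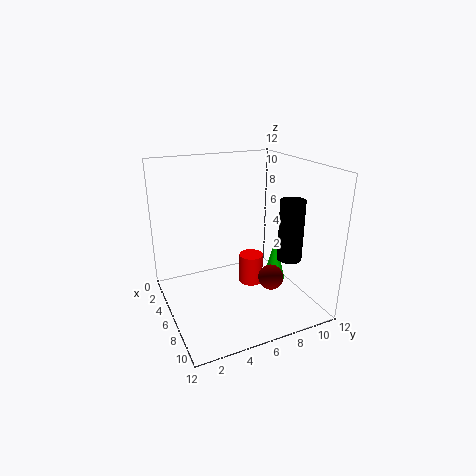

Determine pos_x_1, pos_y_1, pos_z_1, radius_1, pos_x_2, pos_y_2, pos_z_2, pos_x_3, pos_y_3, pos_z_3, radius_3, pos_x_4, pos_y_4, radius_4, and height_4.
pos_x_1 = 8.5
pos_y_1 = 9.5
pos_z_1 = 4.5
radius_1 = 1
pos_x_2 = 9
pos_y_2 = 7.5
pos_z_2 = 3.5
pos_x_3 = 5.5
pos_y_3 = 10
pos_z_3 = 1
radius_3 = 1
pos_x_4 = 6.5
pos_y_4 = 7
radius_4 = 1
height_4 = 2.5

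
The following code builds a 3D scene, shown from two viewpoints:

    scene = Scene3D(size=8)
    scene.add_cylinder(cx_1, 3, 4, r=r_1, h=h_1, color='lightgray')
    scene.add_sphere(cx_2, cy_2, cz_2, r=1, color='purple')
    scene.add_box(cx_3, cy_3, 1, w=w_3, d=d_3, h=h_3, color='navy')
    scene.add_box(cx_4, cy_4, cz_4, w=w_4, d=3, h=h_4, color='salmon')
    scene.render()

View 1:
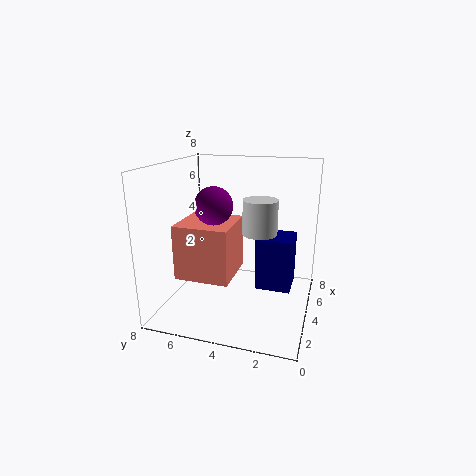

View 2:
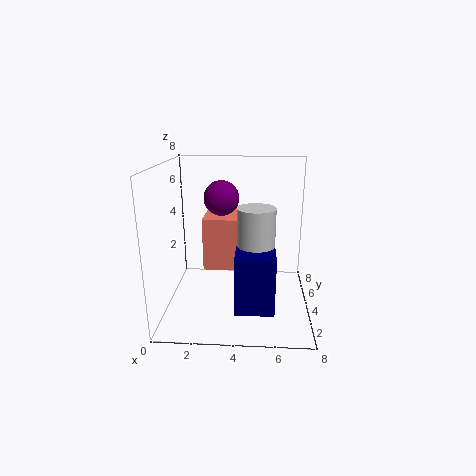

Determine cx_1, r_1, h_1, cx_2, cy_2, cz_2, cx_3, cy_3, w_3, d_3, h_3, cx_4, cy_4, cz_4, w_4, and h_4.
cx_1 = 5; r_1 = 1; h_1 = 2; cx_2 = 3; cy_2 = 5; cz_2 = 6; cx_3 = 4; cy_3 = 1; w_3 = 2; d_3 = 2; h_3 = 3; cx_4 = 2; cy_4 = 4; cz_4 = 2; w_4 = 3; h_4 = 3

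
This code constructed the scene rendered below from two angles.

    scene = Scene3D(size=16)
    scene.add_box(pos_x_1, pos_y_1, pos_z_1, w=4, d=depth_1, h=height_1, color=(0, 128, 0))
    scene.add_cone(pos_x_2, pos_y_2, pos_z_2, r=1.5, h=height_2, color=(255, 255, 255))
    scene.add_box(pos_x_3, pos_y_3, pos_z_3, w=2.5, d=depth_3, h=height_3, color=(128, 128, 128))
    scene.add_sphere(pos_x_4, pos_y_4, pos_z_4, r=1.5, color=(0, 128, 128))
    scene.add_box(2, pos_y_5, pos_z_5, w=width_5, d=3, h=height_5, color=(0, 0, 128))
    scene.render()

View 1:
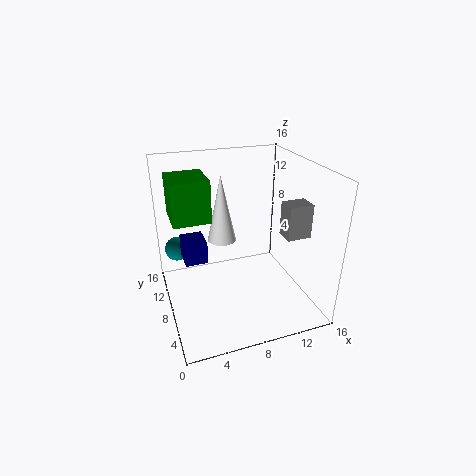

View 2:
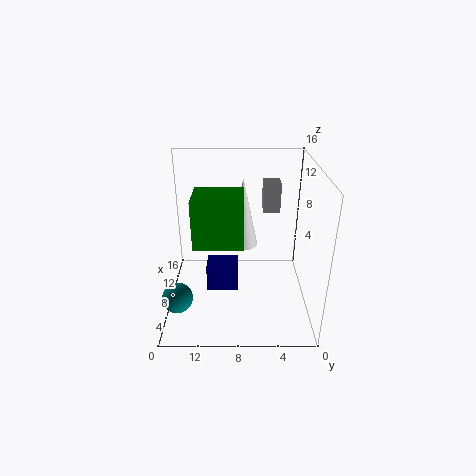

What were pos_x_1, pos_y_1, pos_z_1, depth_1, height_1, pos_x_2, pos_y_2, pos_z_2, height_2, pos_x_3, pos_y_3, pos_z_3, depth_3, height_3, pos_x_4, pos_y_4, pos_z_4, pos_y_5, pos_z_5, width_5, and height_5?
pos_x_1 = 1
pos_y_1 = 7.5
pos_z_1 = 10.5
depth_1 = 4.5
height_1 = 4.5
pos_x_2 = 6
pos_y_2 = 7.5
pos_z_2 = 8.5
height_2 = 7
pos_x_3 = 11.5
pos_y_3 = 3
pos_z_3 = 9.5
depth_3 = 2
height_3 = 3.5
pos_x_4 = 2
pos_y_4 = 14
pos_z_4 = 4.5
pos_y_5 = 8
pos_z_5 = 5.5
width_5 = 2.5
height_5 = 2.5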